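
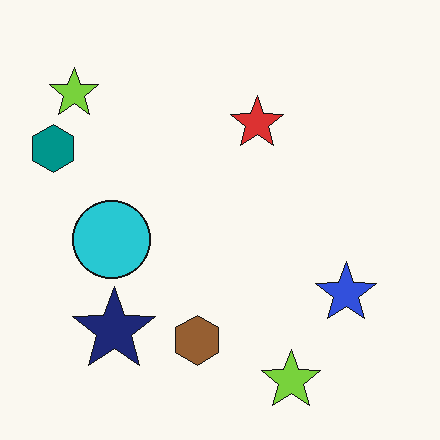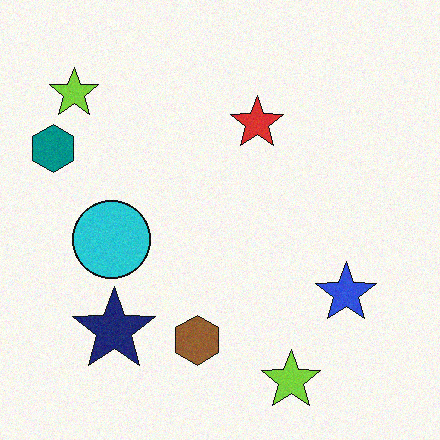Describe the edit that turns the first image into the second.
This is the original image degraded with a light layer of grain.

Random speckle covers the whole image, including the flat background.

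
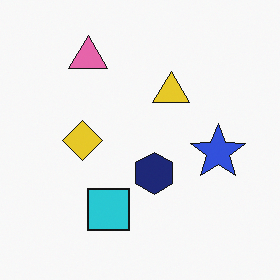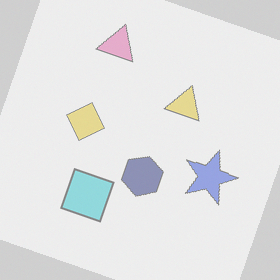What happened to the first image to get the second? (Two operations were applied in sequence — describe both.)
This is the original image rotated clockwise by a moderate amount, then washed out (contrast reduced).

Every shape is tilted by the same angle and the image corners show triangular fill wedges — a whole-image rotation by a non-right angle. Tones are pushed toward mid-grey across the whole image — a global contrast change.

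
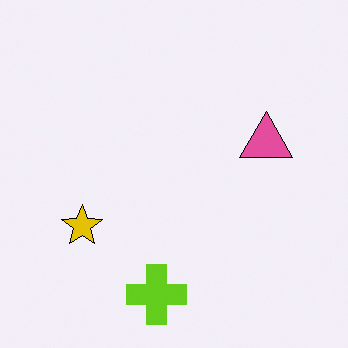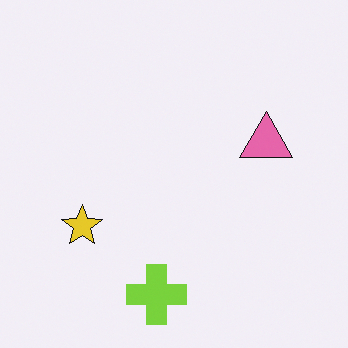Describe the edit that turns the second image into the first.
Given slightly increased contrast.

Tones are pushed away from mid-grey across the whole image — a global contrast change.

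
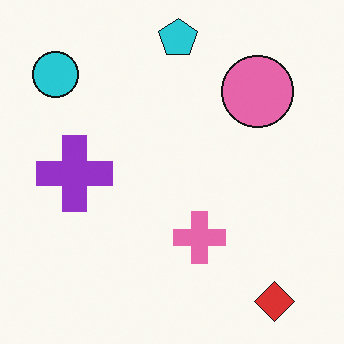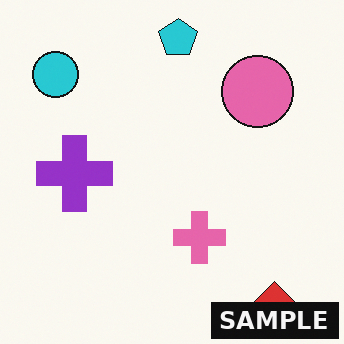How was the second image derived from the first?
It was watermarked with the text "SAMPLE" in the lower-right corner.

A dark label reading "SAMPLE" appears in the lower-right corner.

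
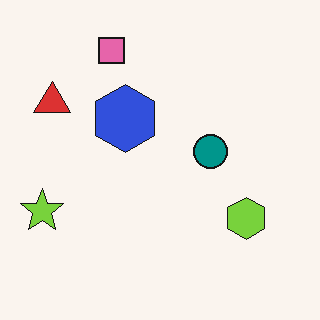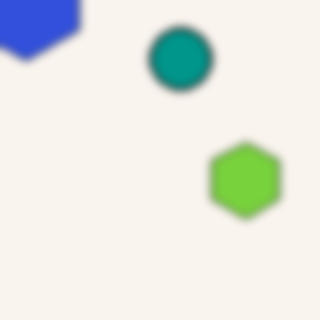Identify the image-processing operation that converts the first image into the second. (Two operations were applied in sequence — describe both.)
It was cropped to a noticeably smaller region and rescaled, then noticeably gaussian-blurred.

The visible shapes are larger and the field of view is narrower; shapes near the original edges may be partly or wholly outside the frame — a crop-and-rescale. Shape edges and outlines are uniformly softened across the whole image.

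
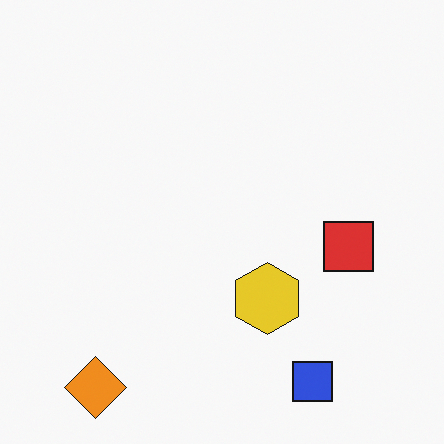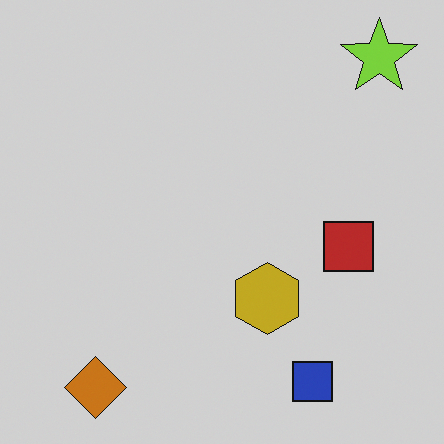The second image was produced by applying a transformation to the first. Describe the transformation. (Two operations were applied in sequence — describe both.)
It was darkened a little, then overlaid with an additional lime star.

Every pixel — background and shapes alike — is uniformly darkened. A lime star appears in the second image that is absent from the first.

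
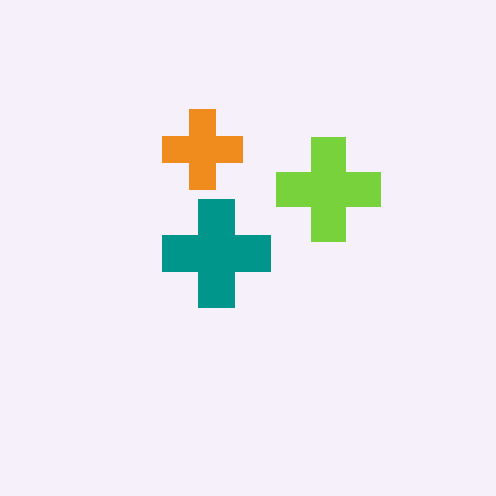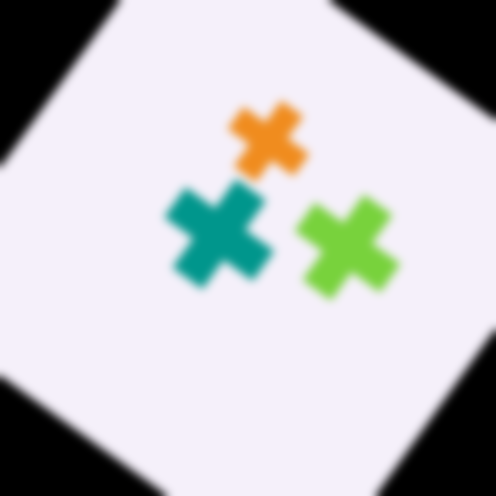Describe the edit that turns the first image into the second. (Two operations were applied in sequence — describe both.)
The image was rotated clockwise by a large amount — several tens of degrees, then noticeably gaussian-blurred.

Every shape is tilted by the same angle and the image corners show triangular fill wedges — a whole-image rotation by a non-right angle. Shape edges and outlines are uniformly softened across the whole image.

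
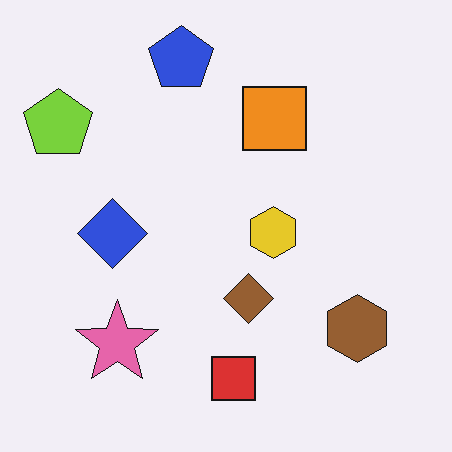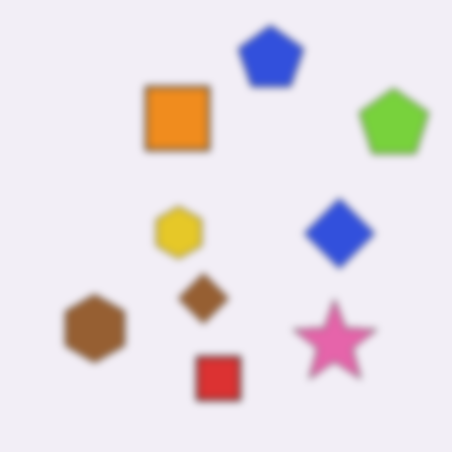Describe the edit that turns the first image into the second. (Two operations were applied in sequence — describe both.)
This is the original image flipped horizontally (left ↔ right), then noticeably gaussian-blurred.

The lime pentagon is in the top-left of the first image and the top-right of the second — shapes on opposite sides of the vertical midline have swapped in a mirror flip. Shape edges and outlines are uniformly softened across the whole image.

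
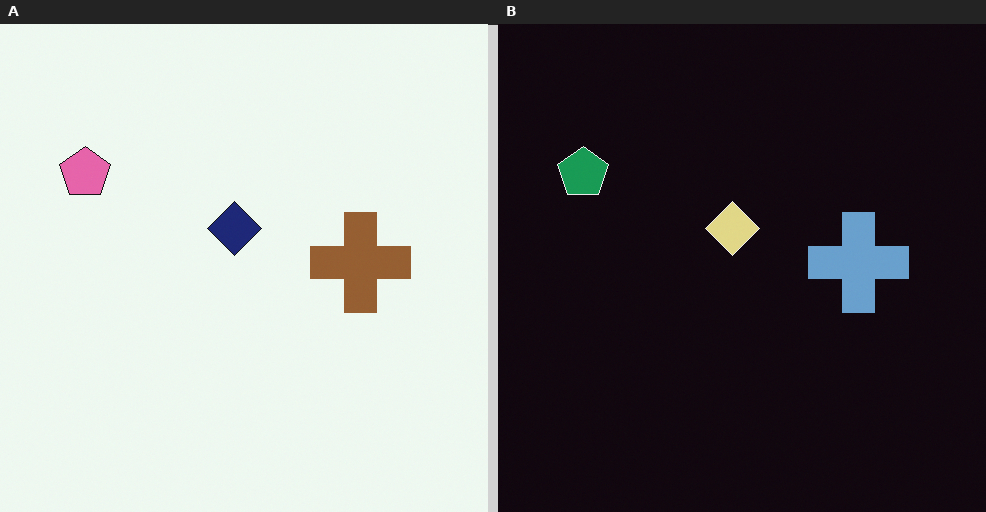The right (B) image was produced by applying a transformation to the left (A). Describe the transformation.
The right (B) image is the left (A) color-inverted (negative).

The light background has become dark and every shape's color is its complement — a photographic negative.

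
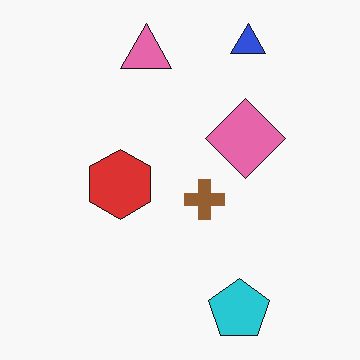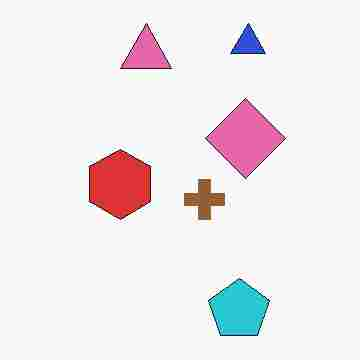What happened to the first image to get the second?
The image was degraded with heavy JPEG compression.

Blocky 8×8 compression artifacts appear around shape edges and the flat background shows ringing — characteristic JPEG degradation.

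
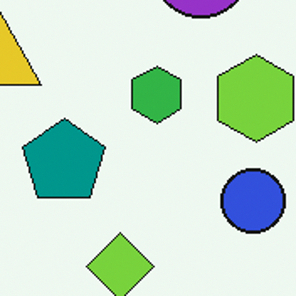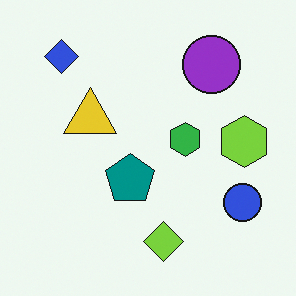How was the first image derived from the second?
Cropped tightly and scaled back up.

The visible shapes are larger and the field of view is narrower; shapes near the original edges may be partly or wholly outside the frame — a crop-and-rescale.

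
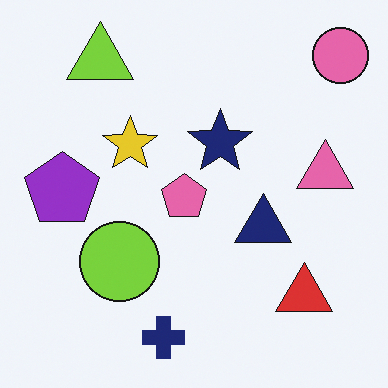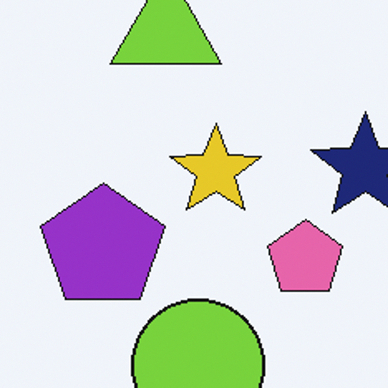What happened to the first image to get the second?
This is the original image cropped tightly and scaled back up.

The visible shapes are larger and the field of view is narrower; shapes near the original edges may be partly or wholly outside the frame — a crop-and-rescale.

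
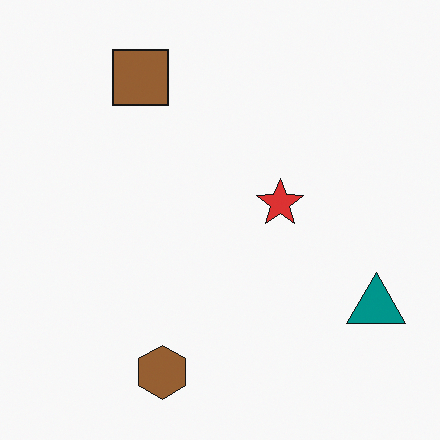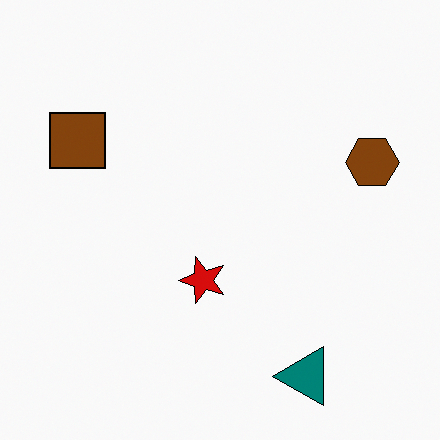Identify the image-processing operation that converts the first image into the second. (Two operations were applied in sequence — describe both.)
Given slightly increased contrast, then transposed (reflected across the top-left ↔ bottom-right diagonal).

Tones are pushed away from mid-grey across the whole image — a global contrast change. Shapes have swapped their row and column positions — what was in the top-right is now in the bottom-left — a diagonal reflection.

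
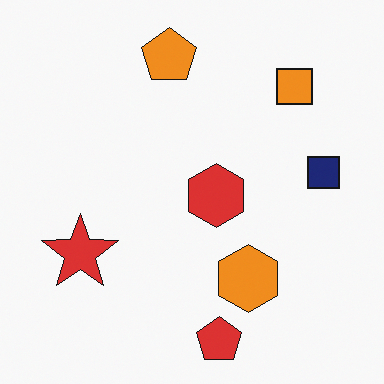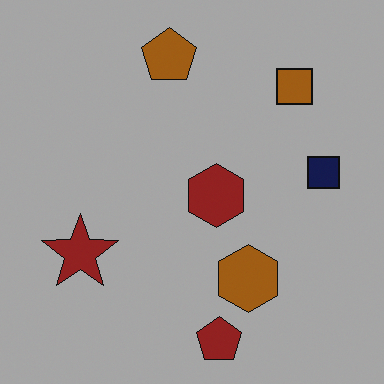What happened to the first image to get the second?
The transformation is: noticeably darkened.

Every pixel — background and shapes alike — is uniformly darkened.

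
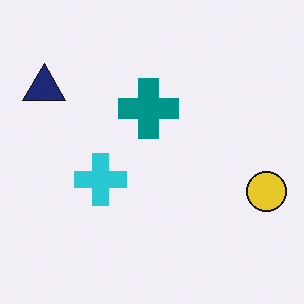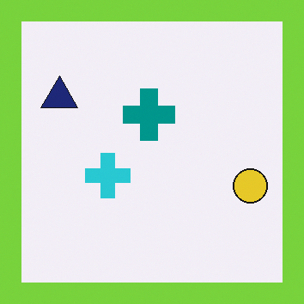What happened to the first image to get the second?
It was framed with a lime border.

A solid lime frame runs around the edge of the second image, with the content slightly shrunk inside it.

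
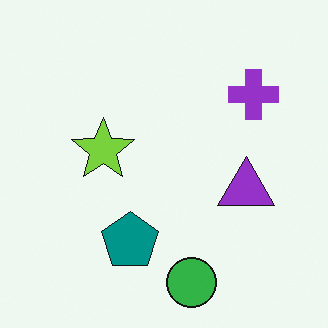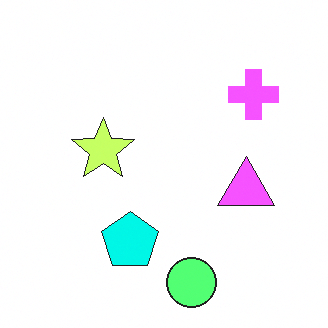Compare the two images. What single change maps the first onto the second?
The image was substantially brightened.

Every pixel — background and shapes alike — is uniformly brightened.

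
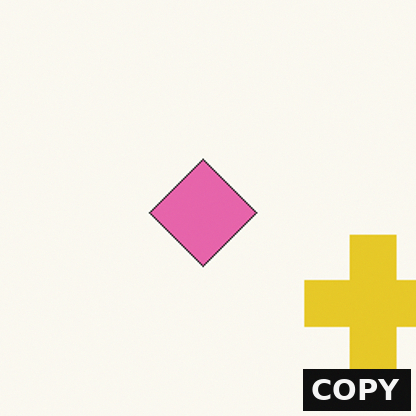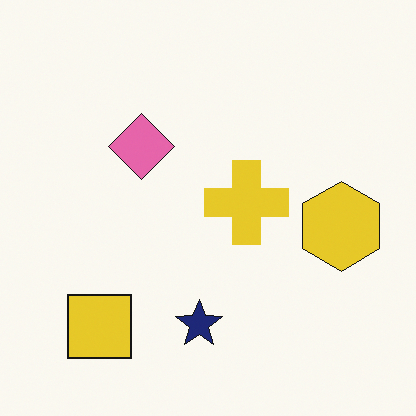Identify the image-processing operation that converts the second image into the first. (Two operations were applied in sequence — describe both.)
The image was cropped tightly and scaled back up, then watermarked with the text "COPY" in the lower-right corner.

The visible shapes are larger and the field of view is narrower; shapes near the original edges may be partly or wholly outside the frame — a crop-and-rescale. A dark label reading "COPY" appears in the lower-right corner.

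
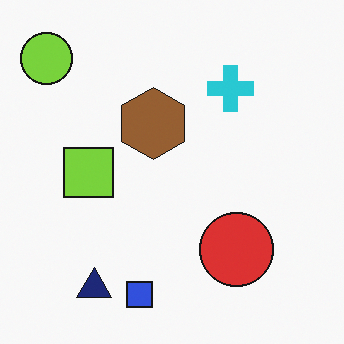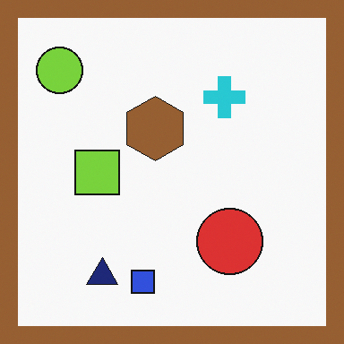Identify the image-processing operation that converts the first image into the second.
Framed with a brown border.

A solid brown frame runs around the edge of the second image, with the content slightly shrunk inside it.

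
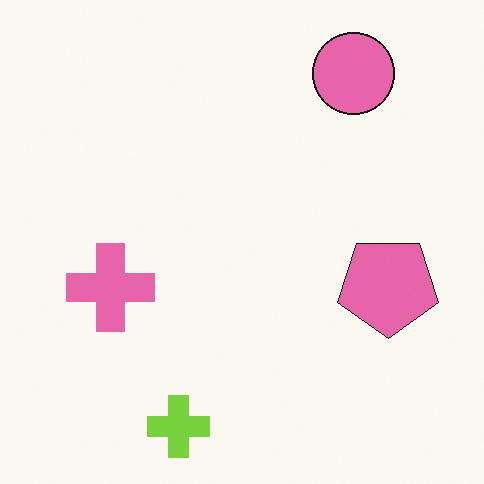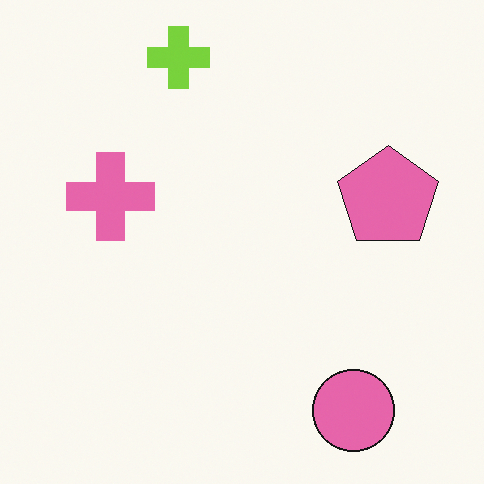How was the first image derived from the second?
The first image is the second flipped vertically (top ↔ bottom).

The lime cross is in the top of the second image and the bottom of the first — shapes on opposite sides of the horizontal midline have swapped in a mirror flip.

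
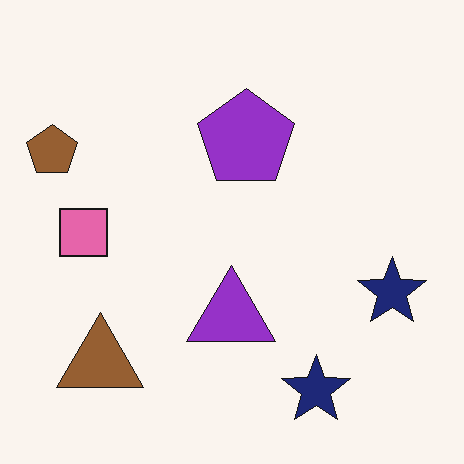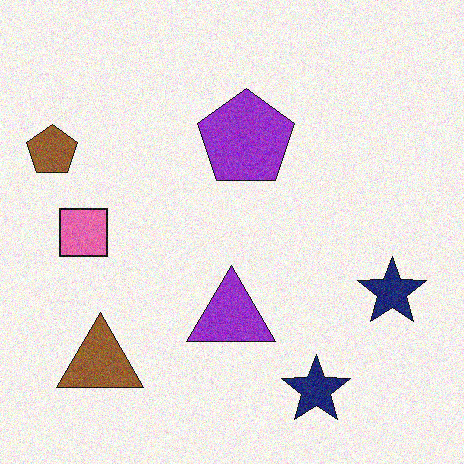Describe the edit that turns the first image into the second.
The image was degraded with moderate additive noise.

Random speckle covers the whole image, including the flat background.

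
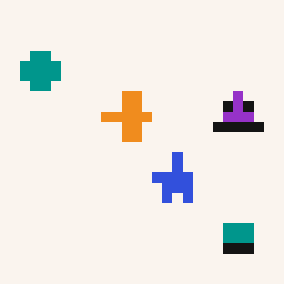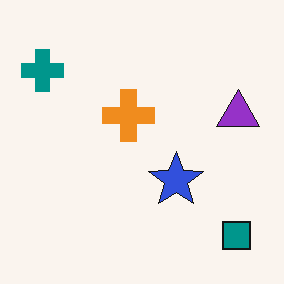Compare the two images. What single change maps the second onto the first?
It was coarsely pixelated.

Shapes are reduced to large square blocks; fine edges and outlines are lost — a downscale-then-upscale (mosaic) effect.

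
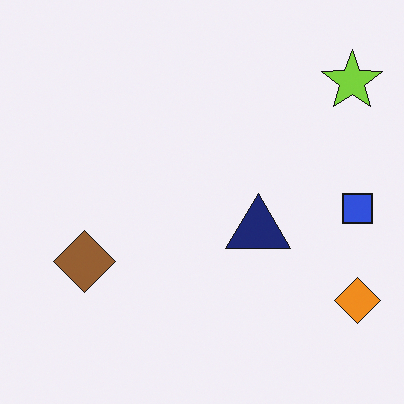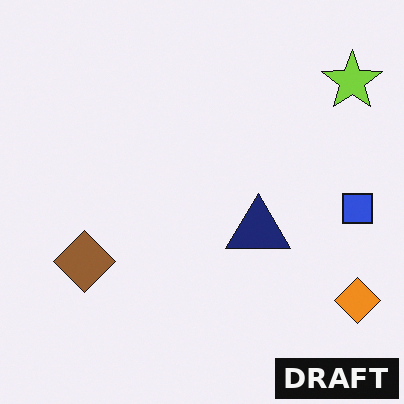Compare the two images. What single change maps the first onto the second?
Watermarked with the text "DRAFT" in the lower-right corner.

A dark label reading "DRAFT" appears in the lower-right corner.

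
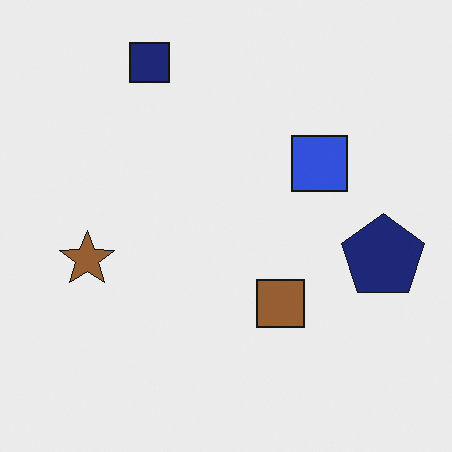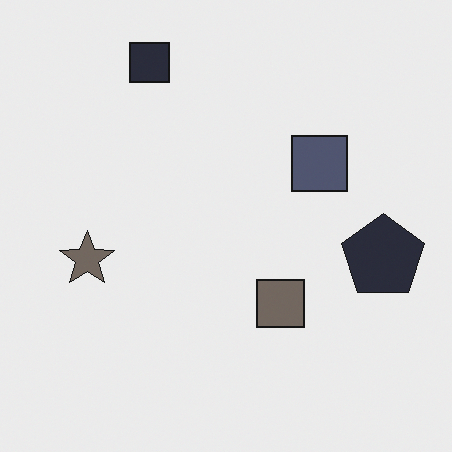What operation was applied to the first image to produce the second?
This is the original image heavily desaturated.

All colors are more muted and greyish — a global saturation change.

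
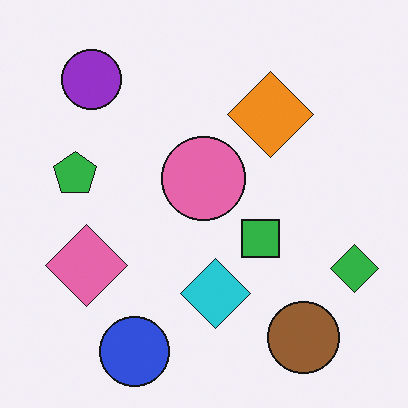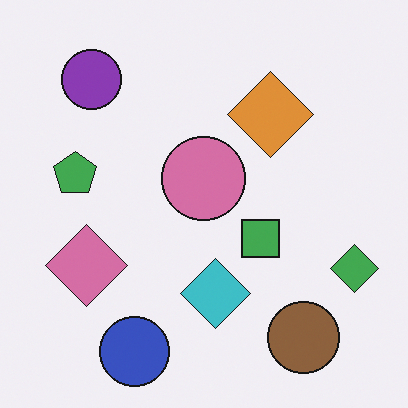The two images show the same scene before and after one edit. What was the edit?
The transformation is: slightly desaturated.

All colors are more muted and greyish — a global saturation change.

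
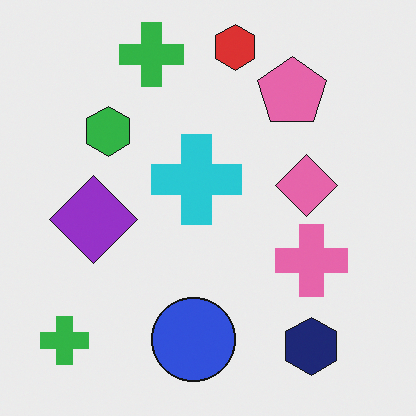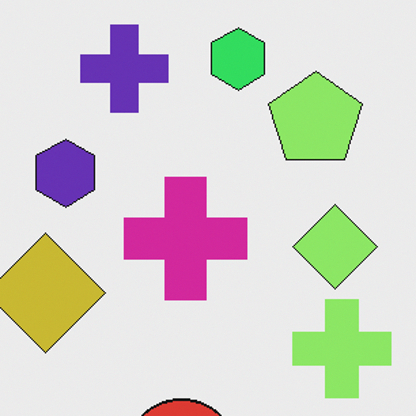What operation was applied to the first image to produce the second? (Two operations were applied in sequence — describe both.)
This is the original image hue-shifted by a moderate amount, then cropped slightly and scaled back up.

Every shape's color has rotated by the same amount around the hue wheel — a uniform hue shift. The visible shapes are larger and the field of view is narrower; shapes near the original edges may be partly or wholly outside the frame — a crop-and-rescale.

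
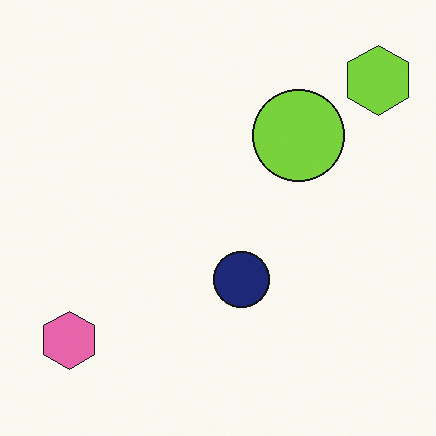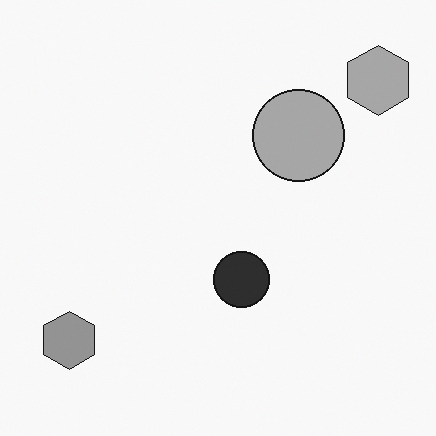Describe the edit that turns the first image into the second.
Converted to grayscale.

All color is removed — every shape is now a shade of grey.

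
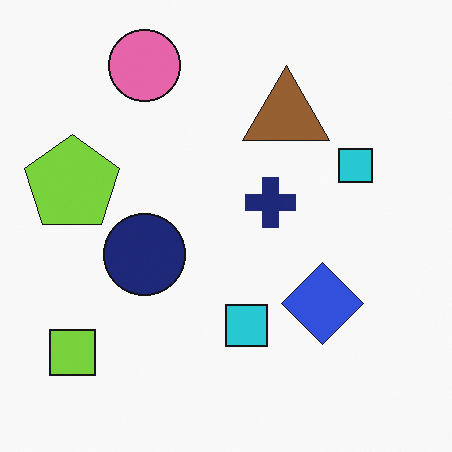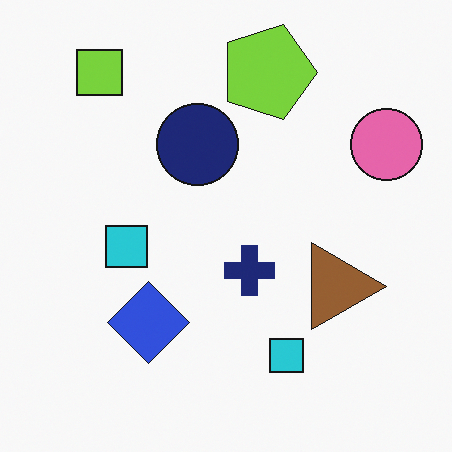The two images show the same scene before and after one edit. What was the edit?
The second image is the first rotated 90° clockwise.

The lime square sits in the bottom-left of the first image and the top-left of the second — consistent with a whole-image 90° clockwise rotation.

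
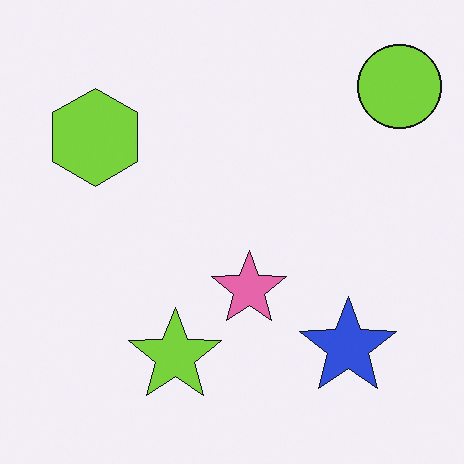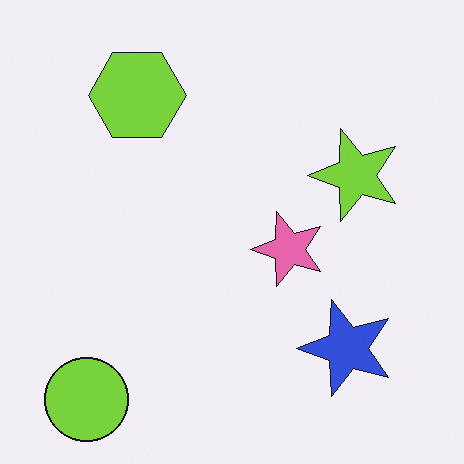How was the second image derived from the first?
This is the original image transposed (reflected across the top-left ↔ bottom-right diagonal).

Shapes have swapped their row and column positions — what was in the top-right is now in the bottom-left — a diagonal reflection.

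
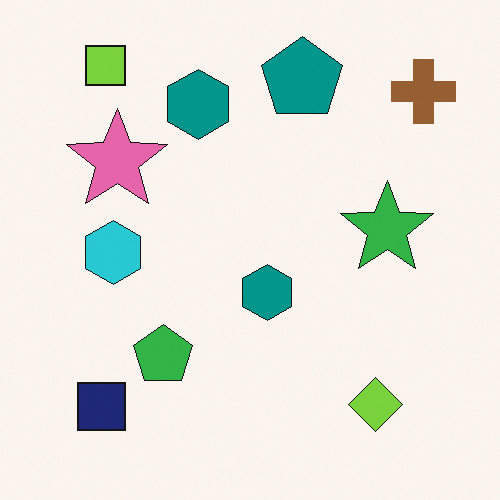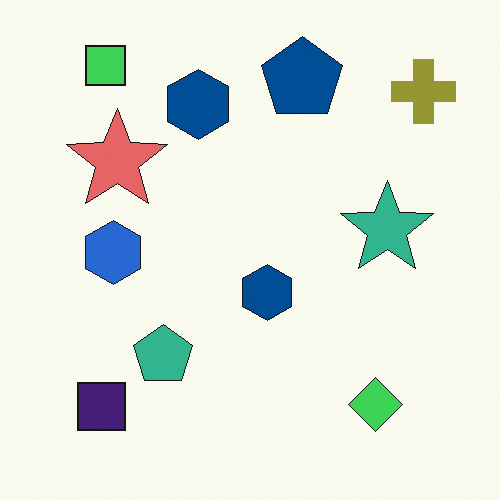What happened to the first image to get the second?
The image was hue-shifted slightly.

Every shape's color has rotated by the same amount around the hue wheel — a uniform hue shift.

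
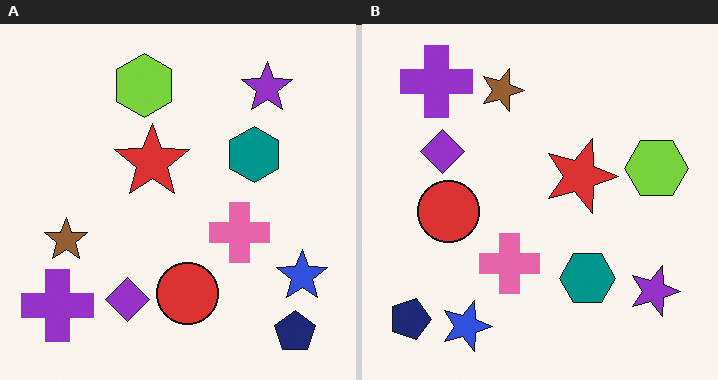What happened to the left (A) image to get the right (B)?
This is the original image rotated 90° clockwise.

The navy pentagon sits in the bottom-right of the left (A) image and the bottom-left of the right (B) — consistent with a whole-image 90° clockwise rotation.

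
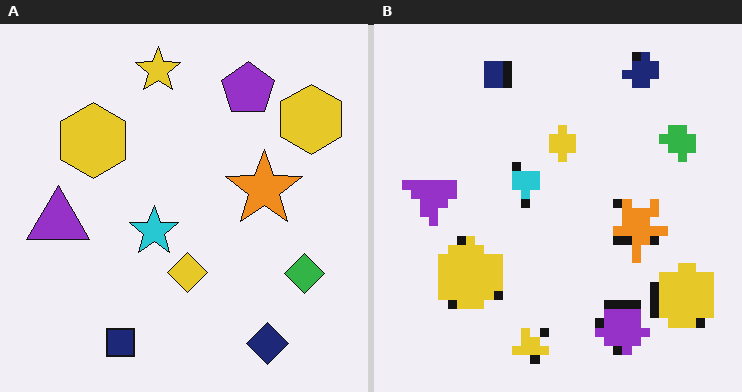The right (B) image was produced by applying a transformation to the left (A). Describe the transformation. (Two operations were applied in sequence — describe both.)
The right (B) image is the left (A) flipped vertically (top ↔ bottom), then coarsely pixelated.

The yellow star is in the top of the left (A) image and the bottom of the right (B) — shapes on opposite sides of the horizontal midline have swapped in a mirror flip. Shapes are reduced to large square blocks; fine edges and outlines are lost — a downscale-then-upscale (mosaic) effect.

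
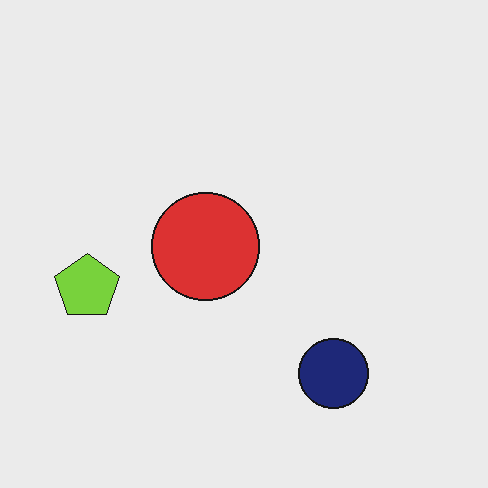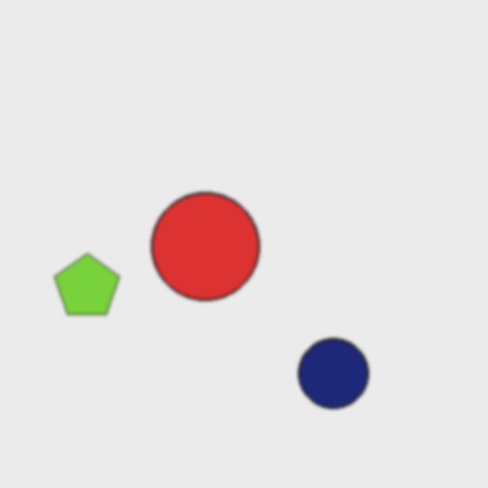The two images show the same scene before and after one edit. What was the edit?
This is the original image given a subtle gaussian blur.

Shape edges and outlines are uniformly softened across the whole image.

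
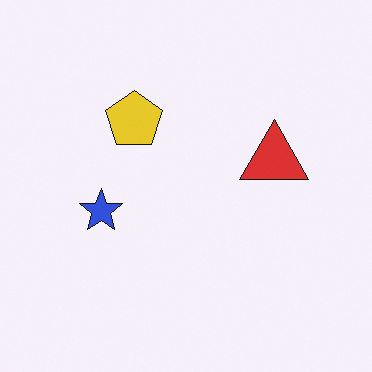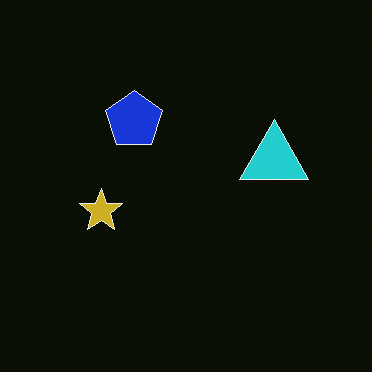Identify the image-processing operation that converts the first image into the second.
It was color-inverted (negative).

The light background has become dark and every shape's color is its complement — a photographic negative.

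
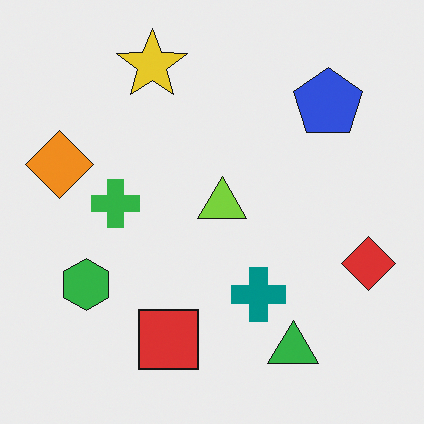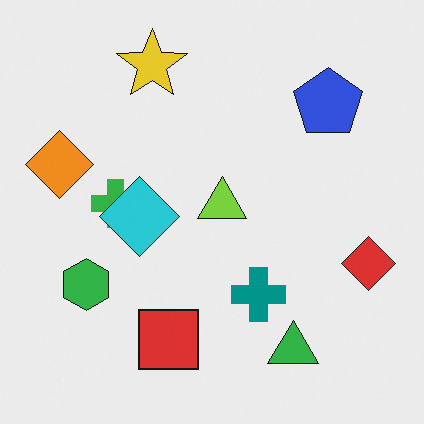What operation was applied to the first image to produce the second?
Overlaid with an additional cyan diamond.

A cyan diamond appears in the second image that is absent from the first.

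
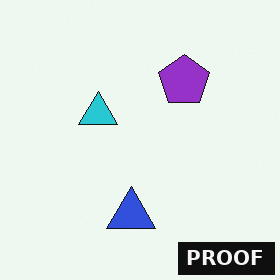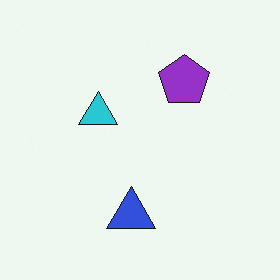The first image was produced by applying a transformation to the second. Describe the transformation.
It was watermarked with the text "PROOF" in the lower-right corner.

A dark label reading "PROOF" appears in the lower-right corner.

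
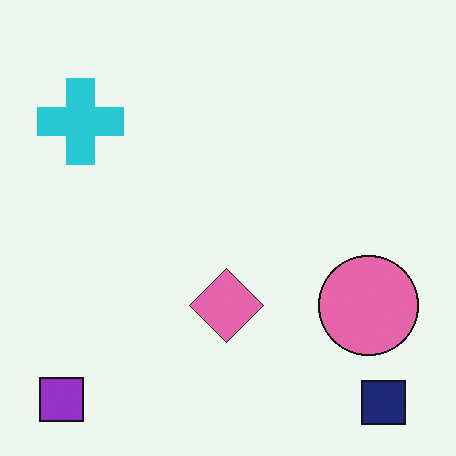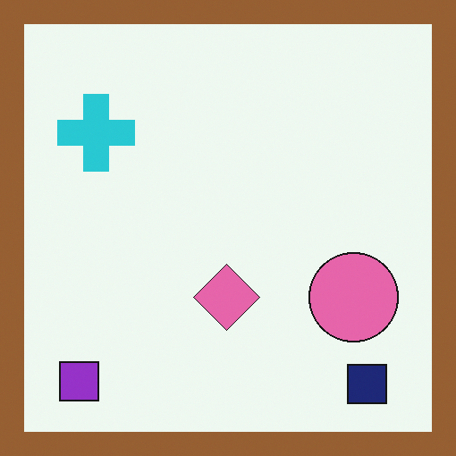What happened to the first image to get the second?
The transformation is: framed with a brown border.

A solid brown frame runs around the edge of the second image, with the content slightly shrunk inside it.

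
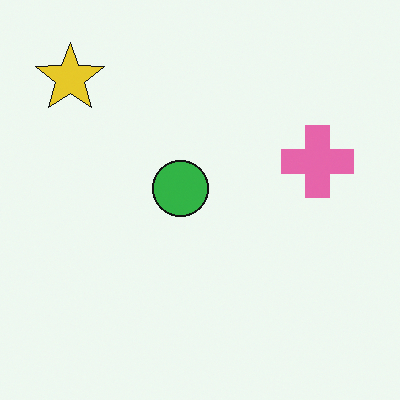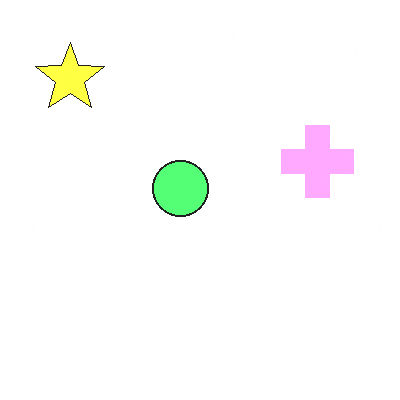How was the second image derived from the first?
It was substantially brightened.

Every pixel — background and shapes alike — is uniformly brightened.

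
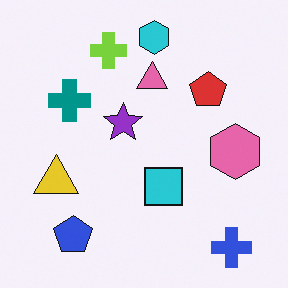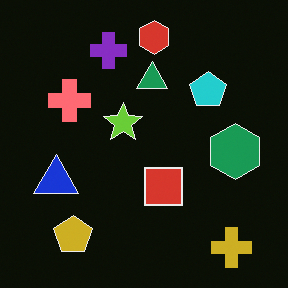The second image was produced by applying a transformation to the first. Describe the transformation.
The image was color-inverted (negative).

The light background has become dark and every shape's color is its complement — a photographic negative.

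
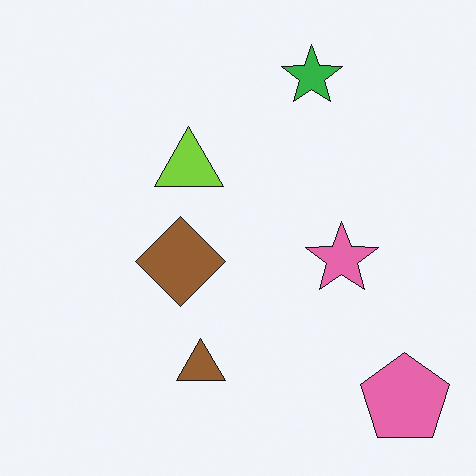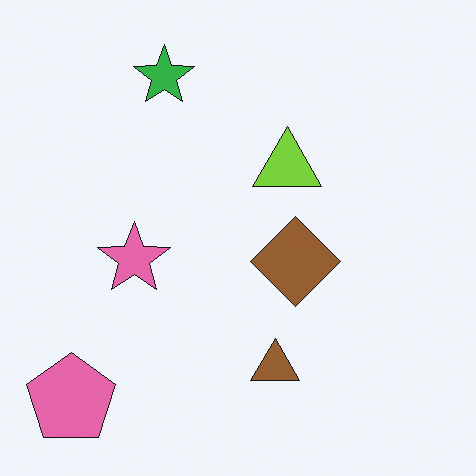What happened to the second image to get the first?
The image was flipped horizontally (left ↔ right).

The pink pentagon is in the bottom-left of the second image and the bottom-right of the first — shapes on opposite sides of the vertical midline have swapped in a mirror flip.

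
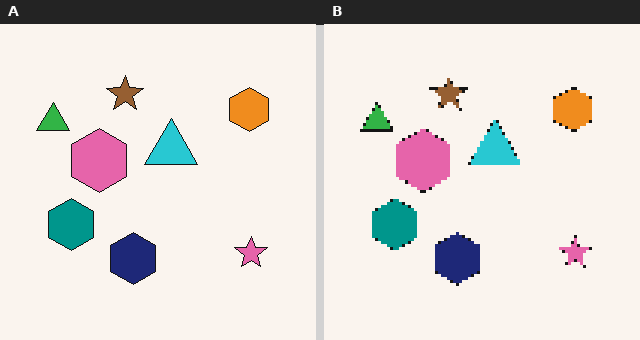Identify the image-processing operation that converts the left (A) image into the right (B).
The right (B) image is the left (A) mildly pixelated.

Shapes are reduced to large square blocks; fine edges and outlines are lost — a downscale-then-upscale (mosaic) effect.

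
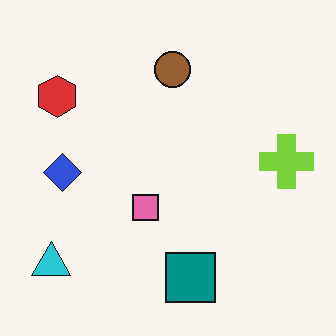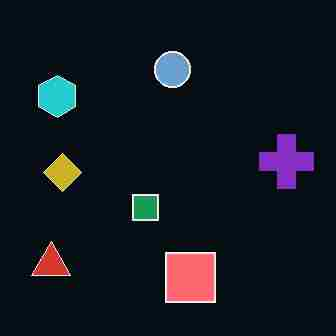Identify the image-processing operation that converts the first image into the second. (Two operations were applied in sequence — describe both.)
This is the original image color-inverted (negative), then heavily JPEG-compressed with obvious blocking artifacts.

The light background has become dark and every shape's color is its complement — a photographic negative. Blocky 8×8 compression artifacts appear around shape edges and the flat background shows ringing — characteristic JPEG degradation.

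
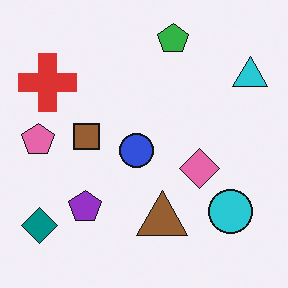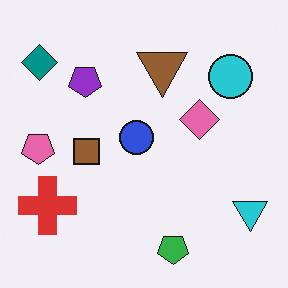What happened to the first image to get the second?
The second image is the first flipped vertically (top ↔ bottom).

The green pentagon is in the top of the first image and the bottom of the second — shapes on opposite sides of the horizontal midline have swapped in a mirror flip.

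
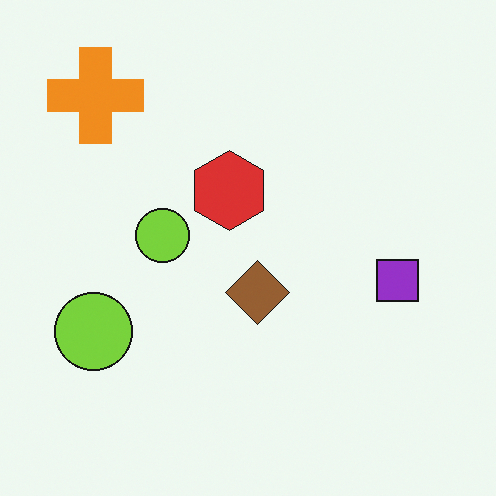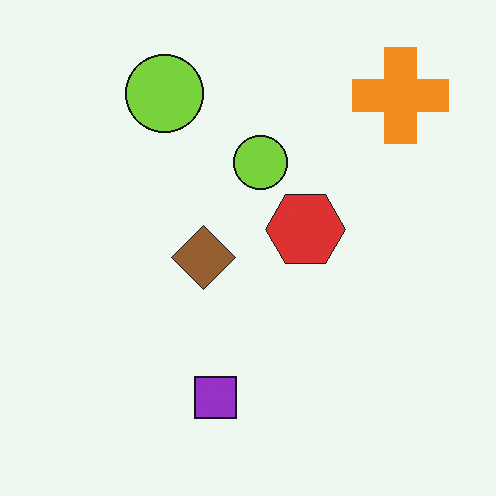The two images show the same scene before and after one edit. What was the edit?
It was rotated 90° clockwise.

The orange cross sits in the top-left of the first image and the top-right of the second — consistent with a whole-image 90° clockwise rotation.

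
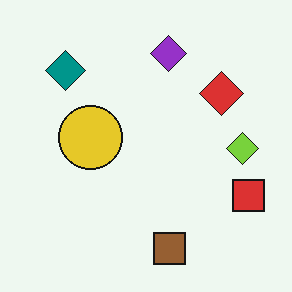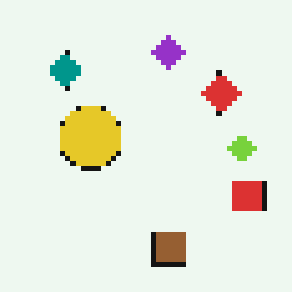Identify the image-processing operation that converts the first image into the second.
It was mildly pixelated.

Shapes are reduced to large square blocks; fine edges and outlines are lost — a downscale-then-upscale (mosaic) effect.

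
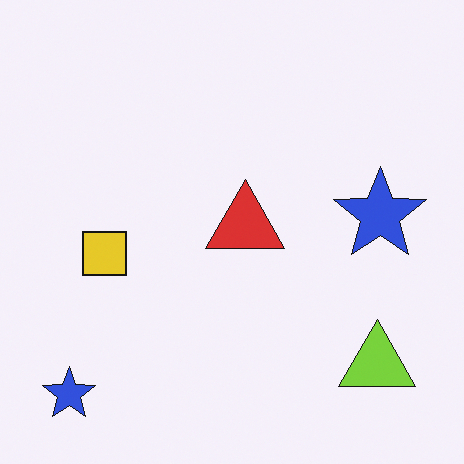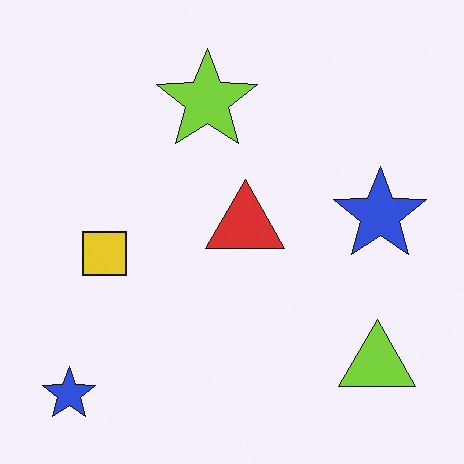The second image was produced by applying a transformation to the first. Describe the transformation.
The image was overlaid with an additional lime star.

A lime star appears in the second image that is absent from the first.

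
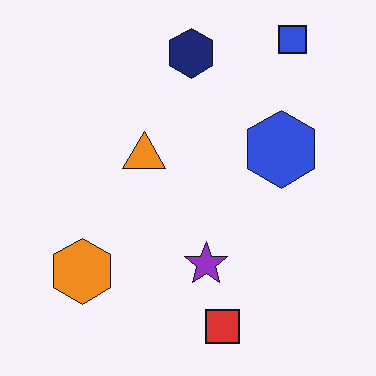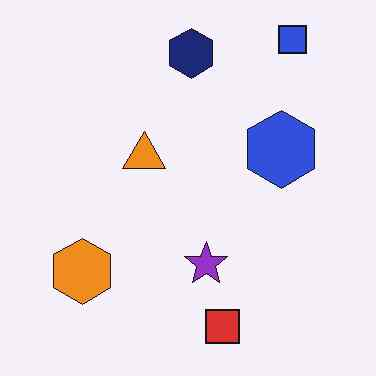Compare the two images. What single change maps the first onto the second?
This is the original image given moderate JPEG compression.

Blocky 8×8 compression artifacts appear around shape edges and the flat background shows ringing — characteristic JPEG degradation.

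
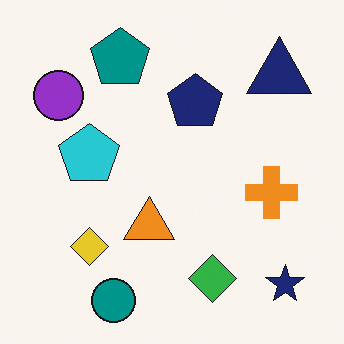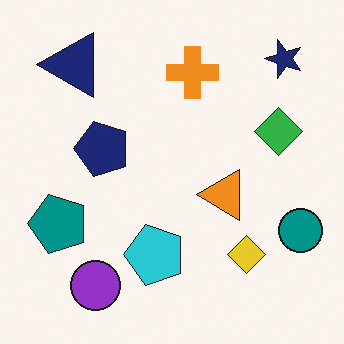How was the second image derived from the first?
The image was rotated 90° counter-clockwise.

The navy star sits in the bottom-right of the first image and the top-right of the second — consistent with a whole-image 90° counter-clockwise rotation.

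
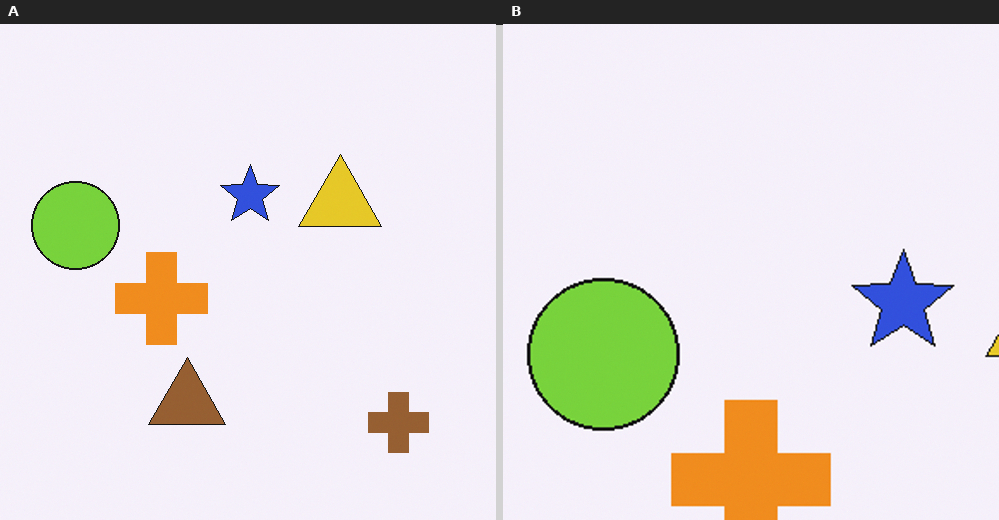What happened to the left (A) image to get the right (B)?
Cropped tightly and scaled back up.

The visible shapes are larger and the field of view is narrower; shapes near the original edges may be partly or wholly outside the frame — a crop-and-rescale.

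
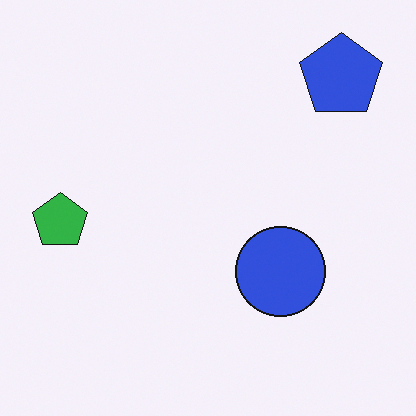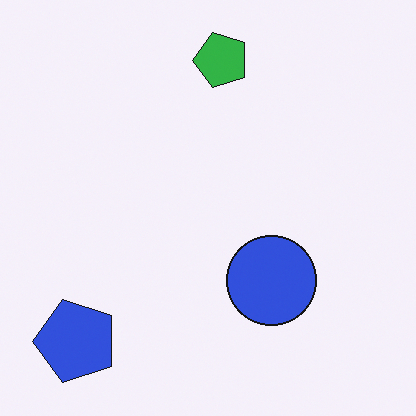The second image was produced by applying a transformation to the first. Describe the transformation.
The transformation is: transposed (reflected across the top-left ↔ bottom-right diagonal).

Shapes have swapped their row and column positions — what was in the top-right is now in the bottom-left — a diagonal reflection.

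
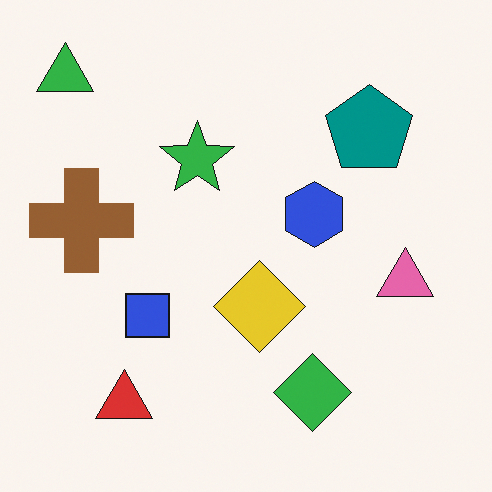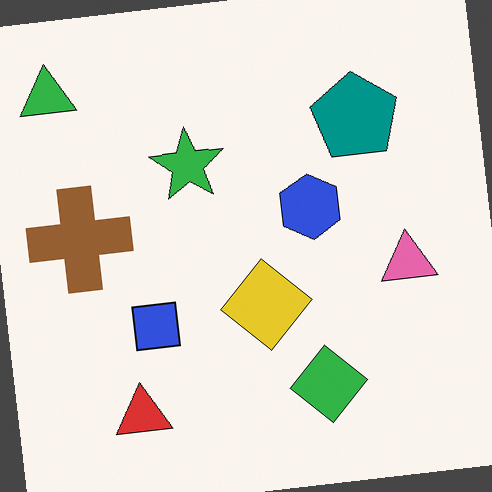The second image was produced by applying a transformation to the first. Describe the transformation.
The second image is the first rotated counter-clockwise by a small amount.

Every shape is tilted by the same angle and the image corners show triangular fill wedges — a whole-image rotation by a non-right angle.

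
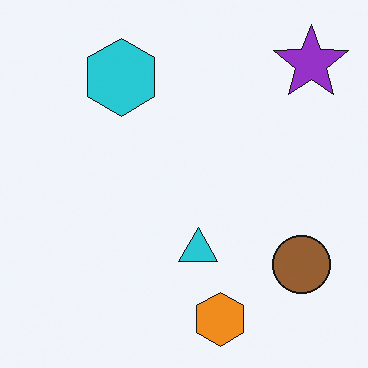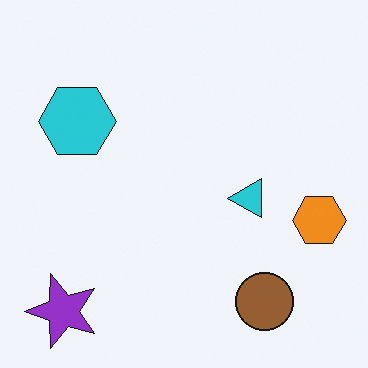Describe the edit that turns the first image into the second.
It was transposed (reflected across the top-left ↔ bottom-right diagonal).

Shapes have swapped their row and column positions — what was in the top-right is now in the bottom-left — a diagonal reflection.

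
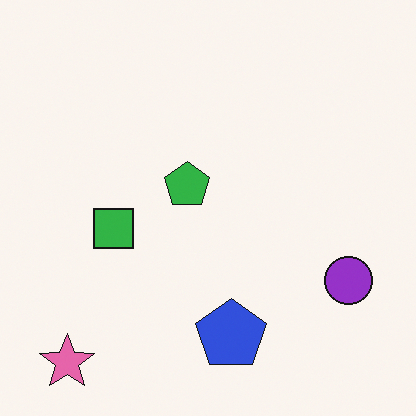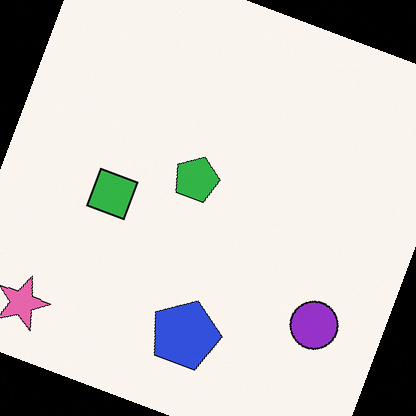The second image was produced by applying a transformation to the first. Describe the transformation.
This is the original image rotated clockwise by a moderate amount.

Every shape is tilted by the same angle and the image corners show triangular fill wedges — a whole-image rotation by a non-right angle.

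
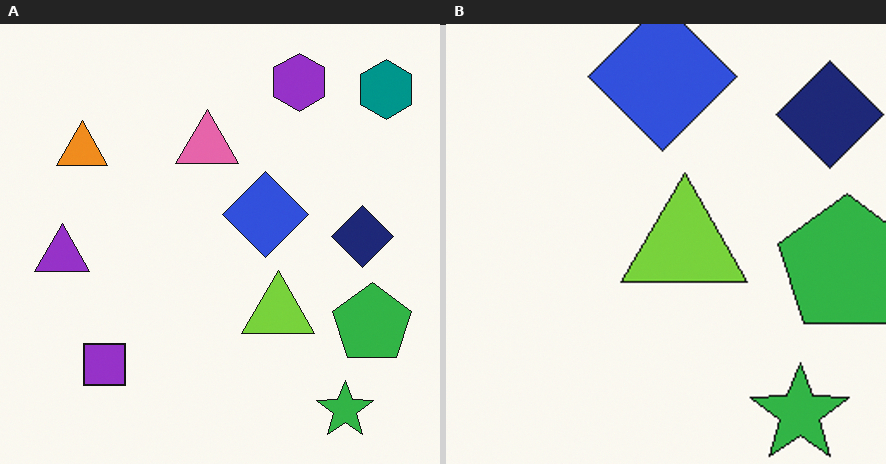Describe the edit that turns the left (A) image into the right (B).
The image was cropped to a noticeably smaller region and rescaled.

The visible shapes are larger and the field of view is narrower; shapes near the original edges may be partly or wholly outside the frame — a crop-and-rescale.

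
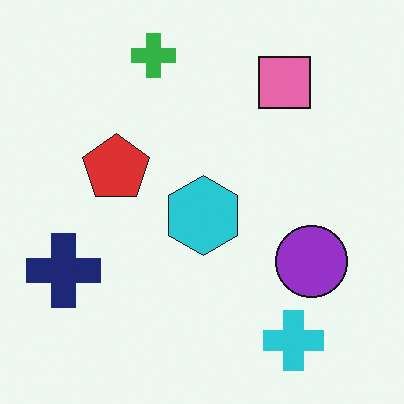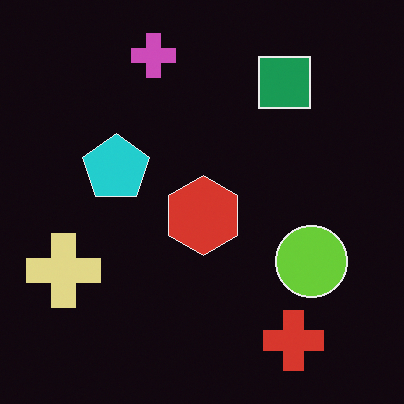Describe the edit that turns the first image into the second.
This is the original image color-inverted (negative).

The light background has become dark and every shape's color is its complement — a photographic negative.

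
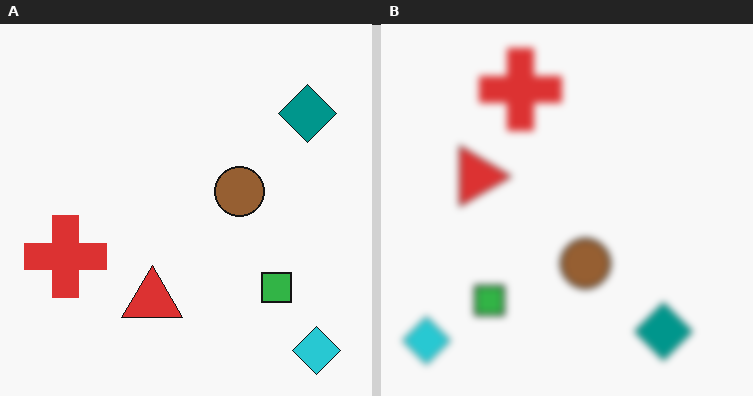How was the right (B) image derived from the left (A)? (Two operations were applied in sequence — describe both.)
It was rotated 90° clockwise, then noticeably gaussian-blurred.

The cyan diamond sits in the bottom-right of the left (A) image and the bottom-left of the right (B) — consistent with a whole-image 90° clockwise rotation. Shape edges and outlines are uniformly softened across the whole image.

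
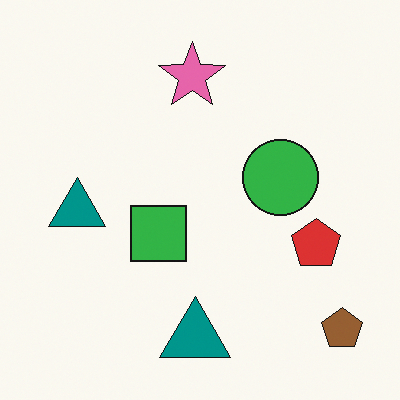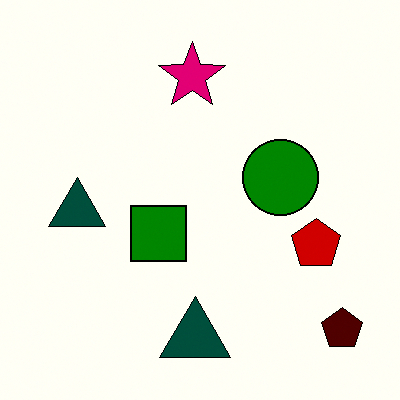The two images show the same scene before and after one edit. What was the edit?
It was boosted in contrast.

Tones are pushed away from mid-grey across the whole image — a global contrast change.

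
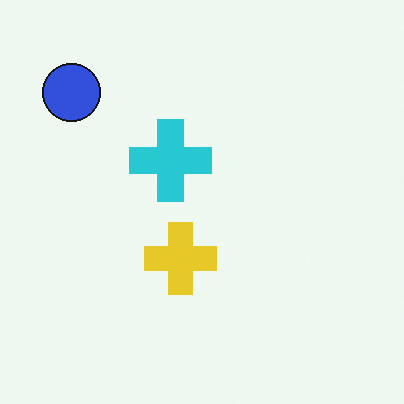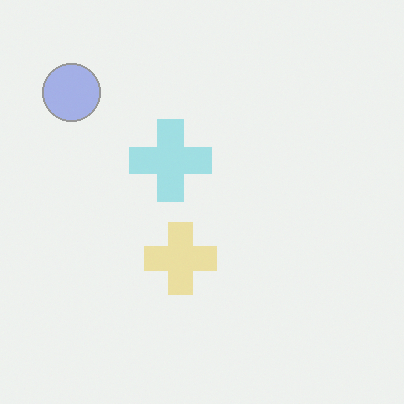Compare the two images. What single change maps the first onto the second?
The transformation is: washed out (contrast reduced).

Tones are pushed toward mid-grey across the whole image — a global contrast change.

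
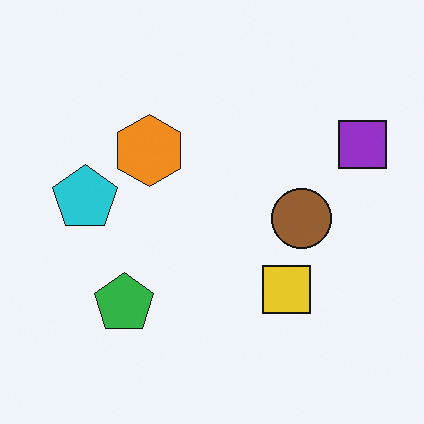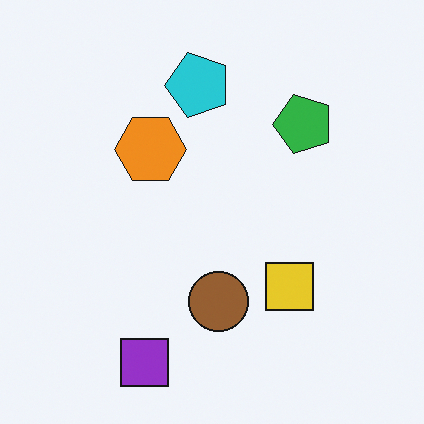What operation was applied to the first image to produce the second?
Transposed (reflected across the top-left ↔ bottom-right diagonal).

Shapes have swapped their row and column positions — what was in the top-right is now in the bottom-left — a diagonal reflection.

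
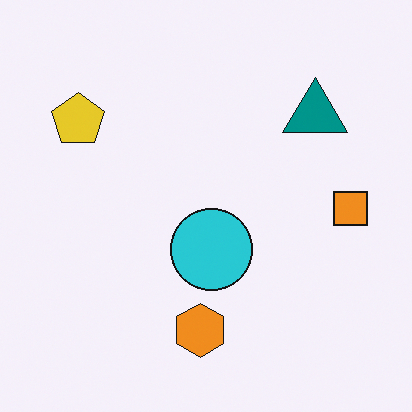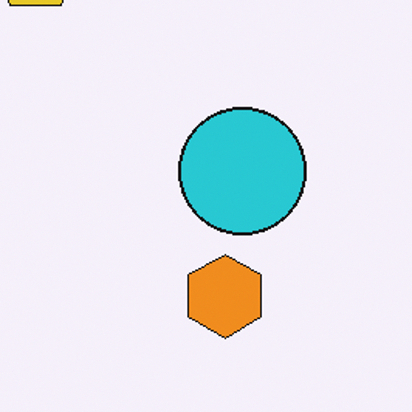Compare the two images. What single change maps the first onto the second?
Cropped to a modestly smaller region and rescaled.

The visible shapes are larger and the field of view is narrower; shapes near the original edges may be partly or wholly outside the frame — a crop-and-rescale.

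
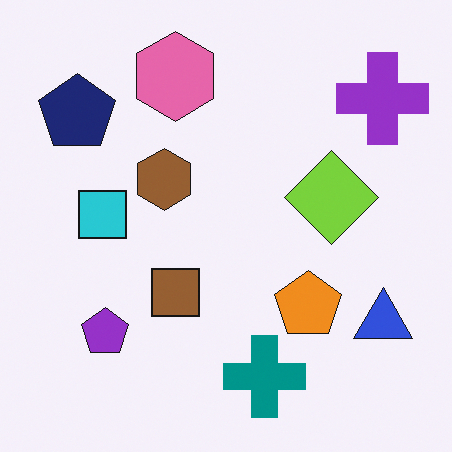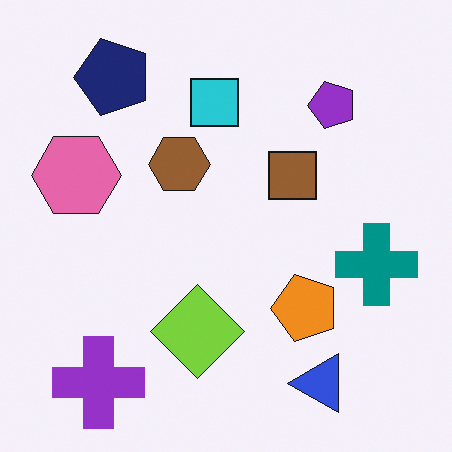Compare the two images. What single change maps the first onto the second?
The second image is the first transposed (reflected across the top-left ↔ bottom-right diagonal).

Shapes have swapped their row and column positions — what was in the top-right is now in the bottom-left — a diagonal reflection.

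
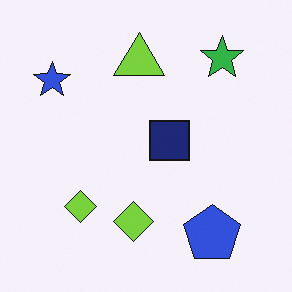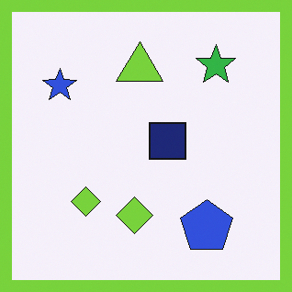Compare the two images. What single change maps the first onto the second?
It was framed with a lime border.

A solid lime frame runs around the edge of the second image, with the content slightly shrunk inside it.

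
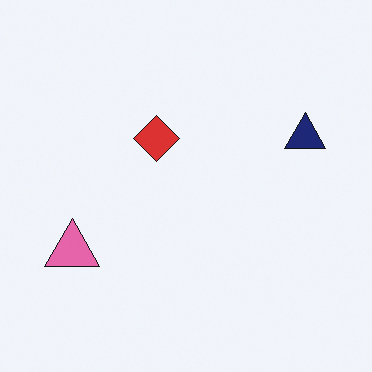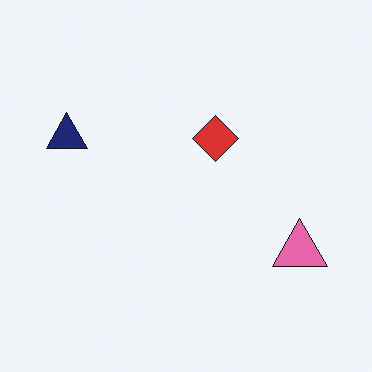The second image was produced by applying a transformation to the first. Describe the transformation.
It was flipped horizontally (left ↔ right).

The navy triangle is in the right of the first image and the left of the second — shapes on opposite sides of the vertical midline have swapped in a mirror flip.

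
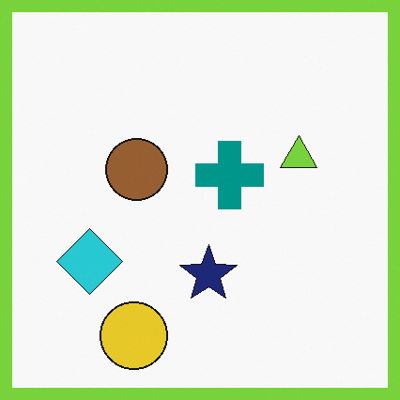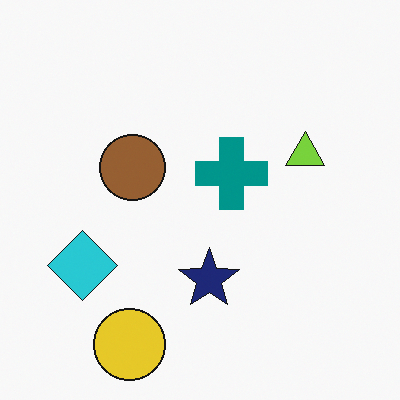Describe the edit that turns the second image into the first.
This is the original image framed with a lime border.

A solid lime frame runs around the edge of the first image, with the content slightly shrunk inside it.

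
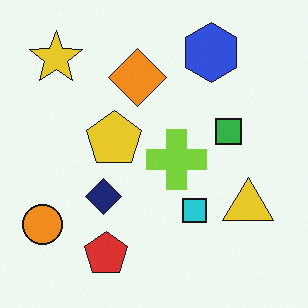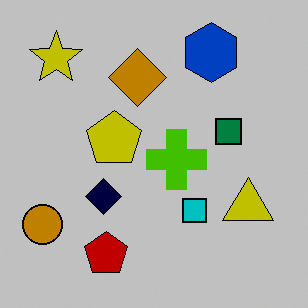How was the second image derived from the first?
The second image is the first aggressively posterized.

Each flat color has snapped to a coarser quantized level — most visibly, the near-white background has dropped to a flat grey.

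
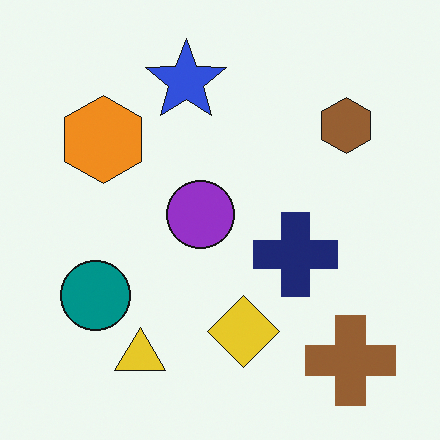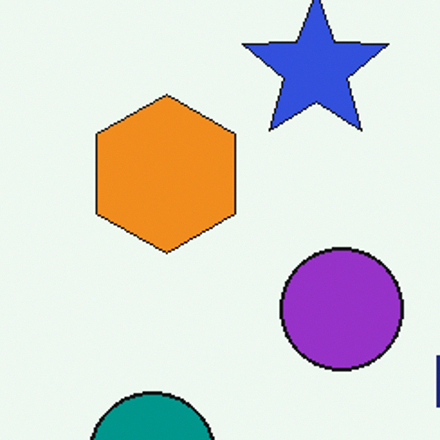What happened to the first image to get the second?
The second image is the first cropped tightly and scaled back up.

The visible shapes are larger and the field of view is narrower; shapes near the original edges may be partly or wholly outside the frame — a crop-and-rescale.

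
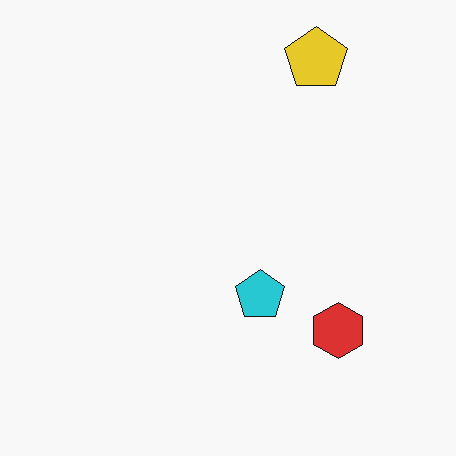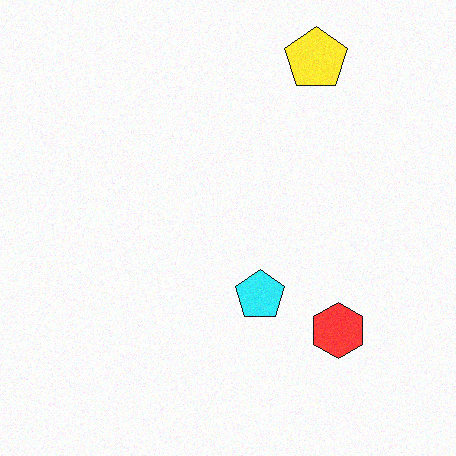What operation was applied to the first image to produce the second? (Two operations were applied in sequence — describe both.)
The image was slightly brightened, then degraded with light additive noise.

Every pixel — background and shapes alike — is uniformly brightened. Random speckle covers the whole image, including the flat background.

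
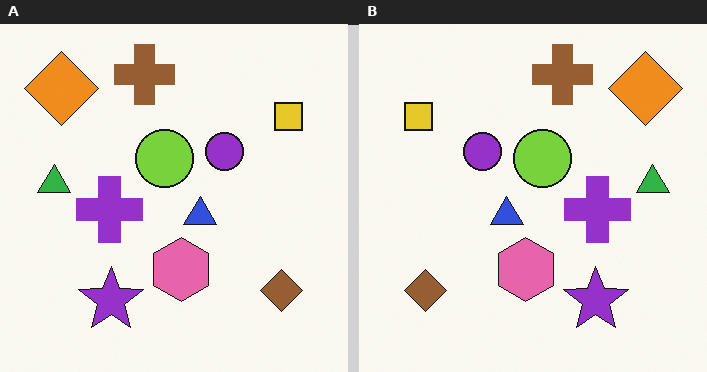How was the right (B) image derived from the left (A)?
Flipped horizontally (left ↔ right).

The green triangle is in the left of the left (A) image and the right of the right (B) — shapes on opposite sides of the vertical midline have swapped in a mirror flip.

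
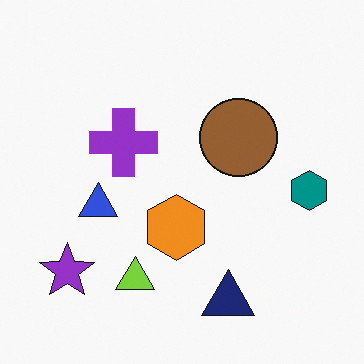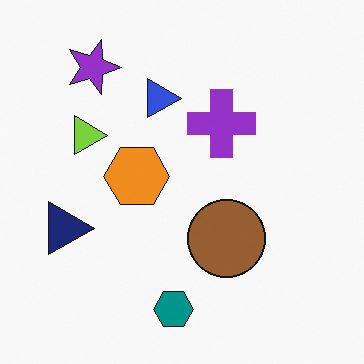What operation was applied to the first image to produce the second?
The transformation is: rotated 90° clockwise.

The purple star sits in the bottom-left of the first image and the top-left of the second — consistent with a whole-image 90° clockwise rotation.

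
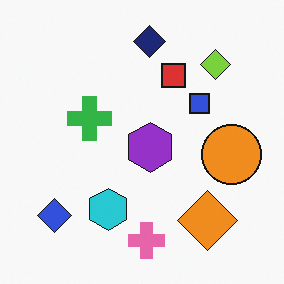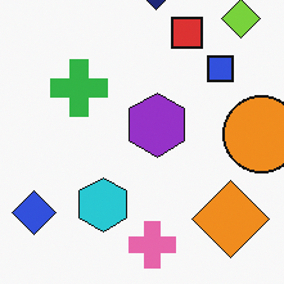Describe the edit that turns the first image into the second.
This is the original image cropped to a modestly smaller region and rescaled.

The visible shapes are larger and the field of view is narrower; shapes near the original edges may be partly or wholly outside the frame — a crop-and-rescale.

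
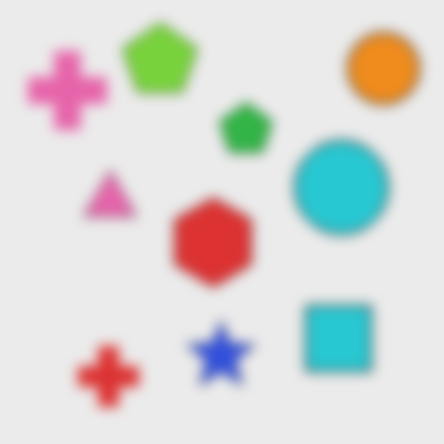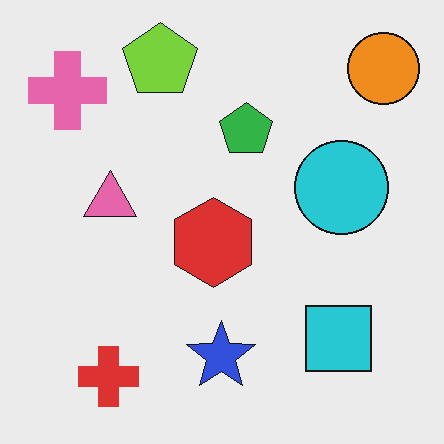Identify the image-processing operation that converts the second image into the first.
It was strongly gaussian-blurred.

Shape edges and outlines are uniformly softened across the whole image.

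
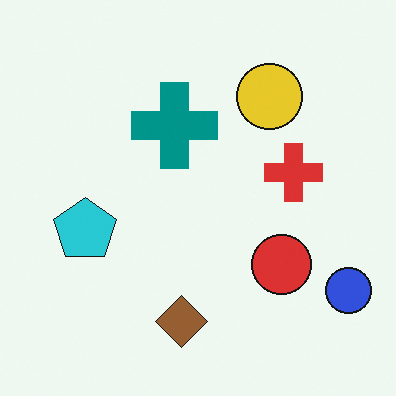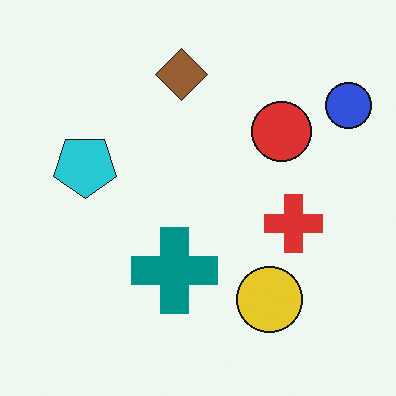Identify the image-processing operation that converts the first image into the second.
The transformation is: flipped vertically (top ↔ bottom).

The brown diamond is in the bottom of the first image and the top of the second — shapes on opposite sides of the horizontal midline have swapped in a mirror flip.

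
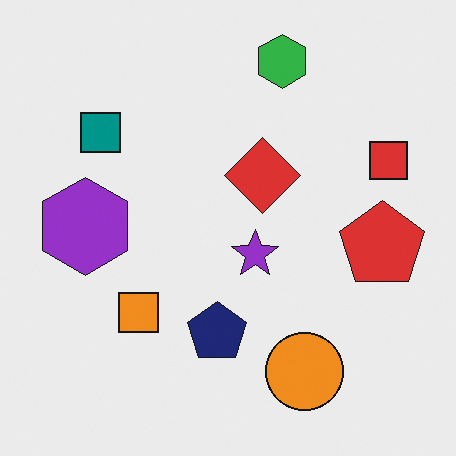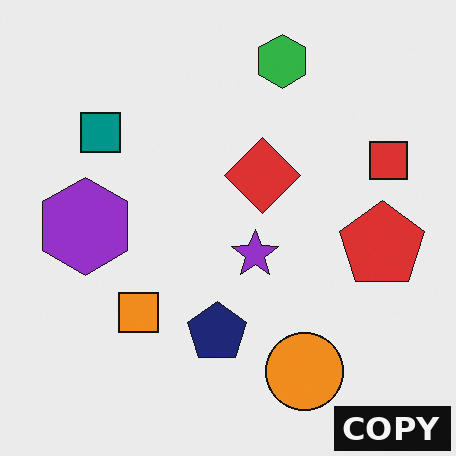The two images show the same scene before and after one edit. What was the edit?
It was watermarked with the text "COPY" in the lower-right corner.

A dark label reading "COPY" appears in the lower-right corner.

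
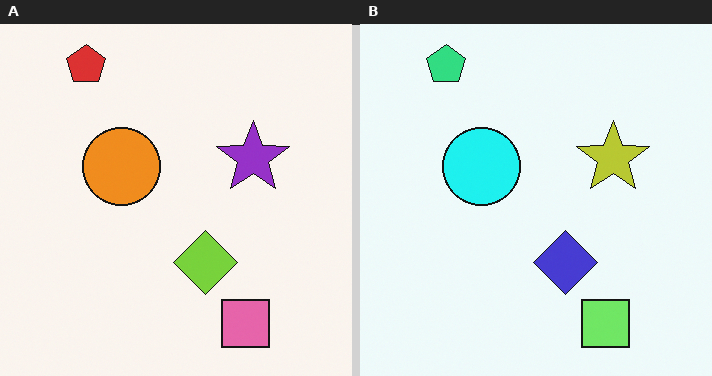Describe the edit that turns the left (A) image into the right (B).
It was hue-shifted noticeably.

Every shape's color has rotated by the same amount around the hue wheel — a uniform hue shift.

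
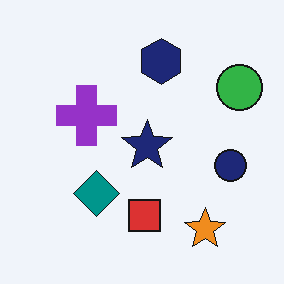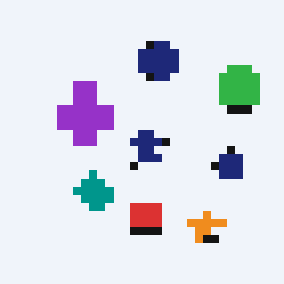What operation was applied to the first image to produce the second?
This is the original image pixelated into visible square blocks.

Shapes are reduced to large square blocks; fine edges and outlines are lost — a downscale-then-upscale (mosaic) effect.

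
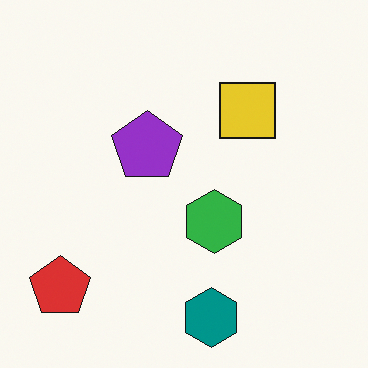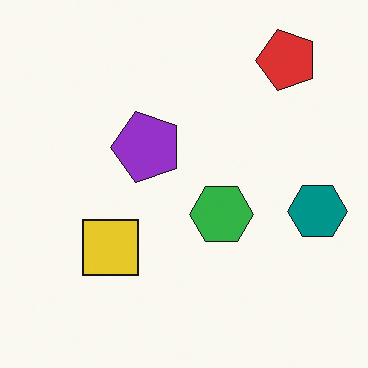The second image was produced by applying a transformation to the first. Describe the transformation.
This is the original image transposed (reflected across the top-left ↔ bottom-right diagonal).

Shapes have swapped their row and column positions — what was in the top-right is now in the bottom-left — a diagonal reflection.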